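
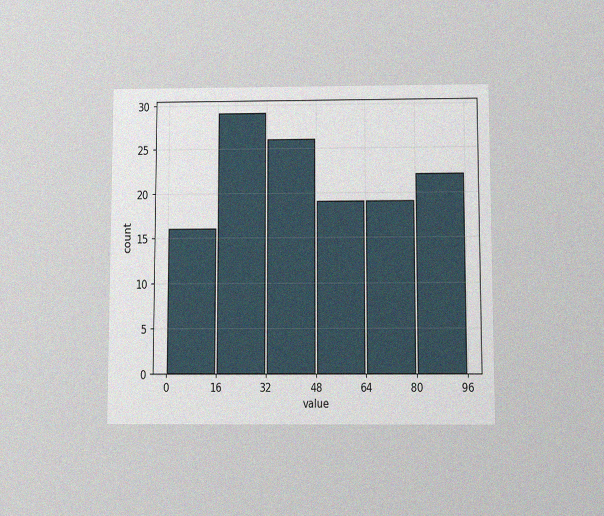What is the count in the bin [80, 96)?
The chart is viewed slightly from below, with some photo noise. The [80, 96) bin has height 22.

22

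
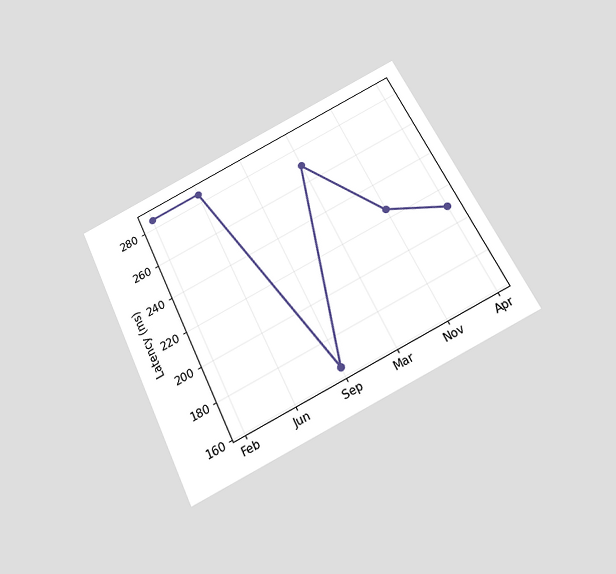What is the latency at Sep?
165ms

The chart is tilted about 26° counter-clockwise and viewed slightly from below. At Sep, the line is at 165ms.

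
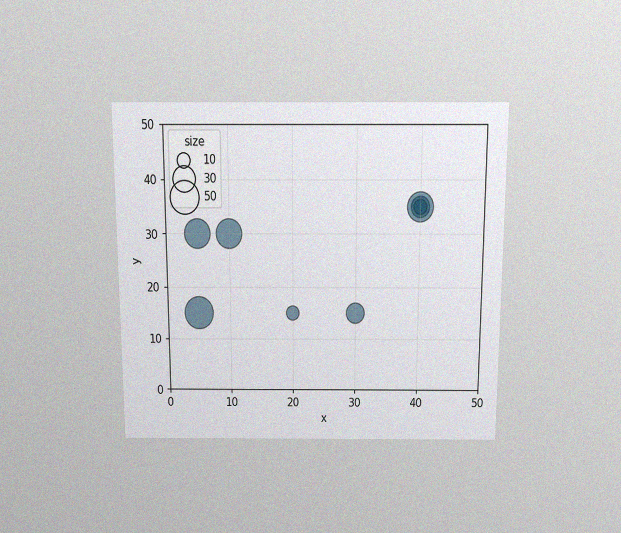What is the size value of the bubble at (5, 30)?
The chart is viewed slightly from above, with some photo noise. Matching the bubble at (5, 30) against the size legend gives 40.

40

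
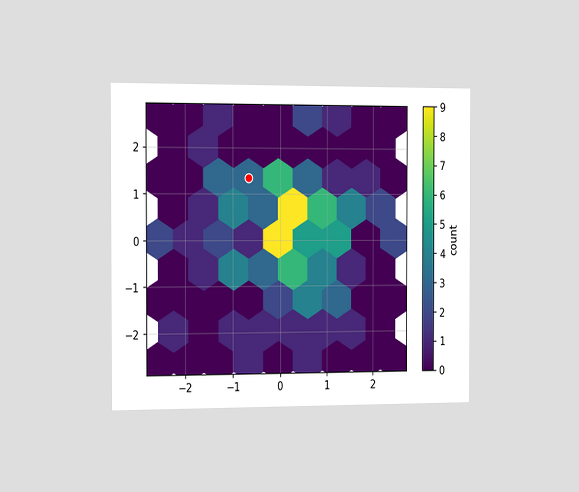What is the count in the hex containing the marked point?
3

The chart is viewed slightly from the left. The marked hex reads 3 on the colorbar.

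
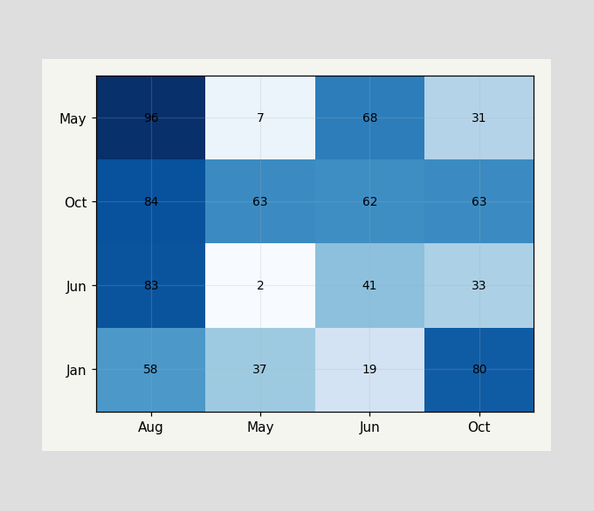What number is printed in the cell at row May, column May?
7

The (May, May) cell reads 7.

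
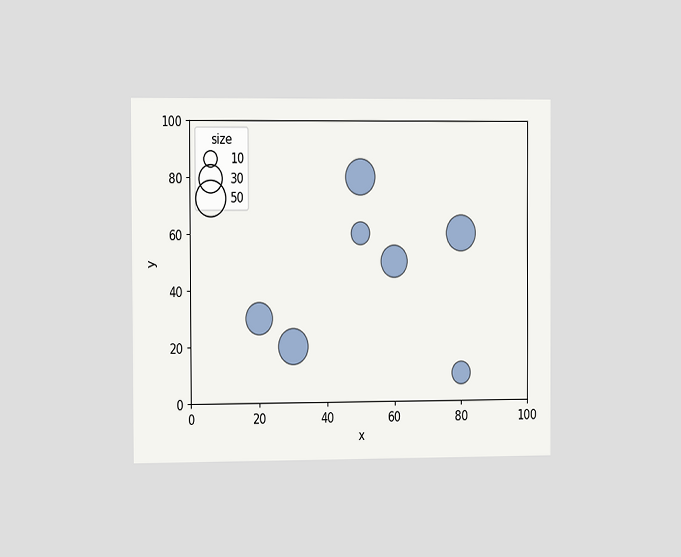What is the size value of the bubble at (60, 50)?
The chart is viewed slightly from the left. Matching the bubble at (60, 50) against the size legend gives 40.

40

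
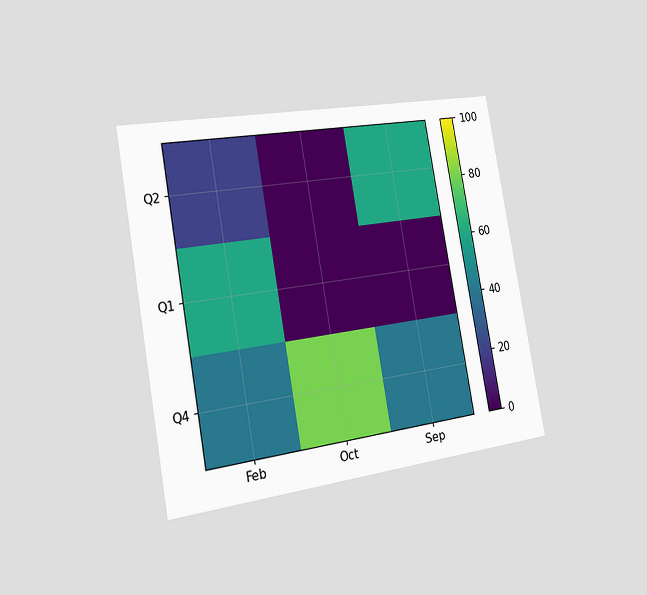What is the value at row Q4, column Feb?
40

The chart is tilted about 10° counter-clockwise and viewed slightly from the left. Matching cell (Q4, Feb) against the colorbar gives 40.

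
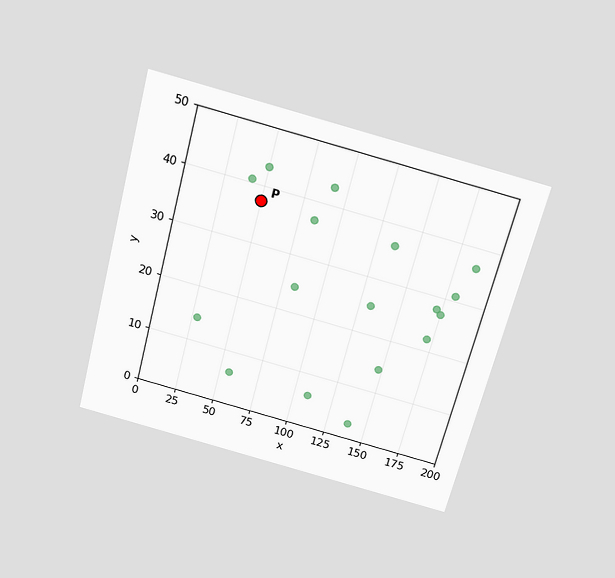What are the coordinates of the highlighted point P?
The chart is tilted about 14° clockwise and viewed slightly from above. Following the gridlines from P to each axis, P sits at (50, 37.5).

(50, 37.5)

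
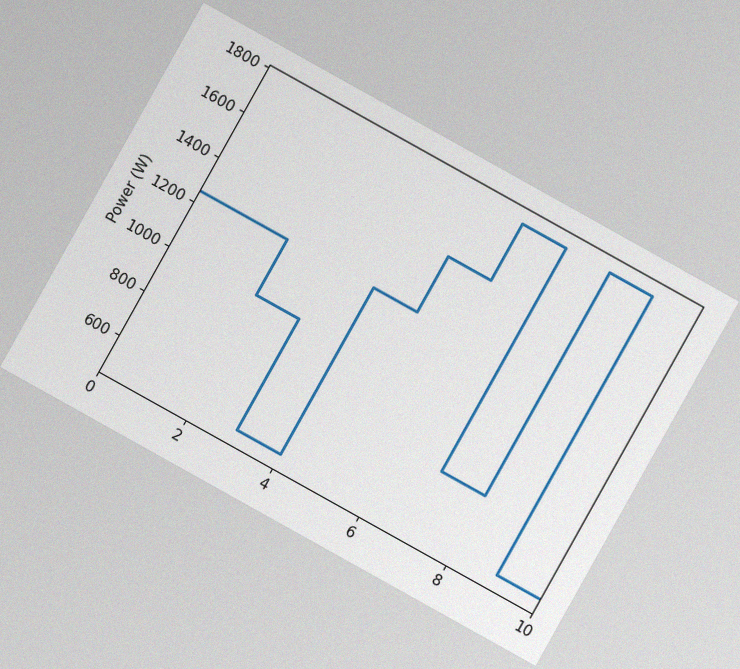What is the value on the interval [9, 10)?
500W

The chart is tilted about 29° clockwise, with some photo noise. On [9, 10) the step sits at 500W.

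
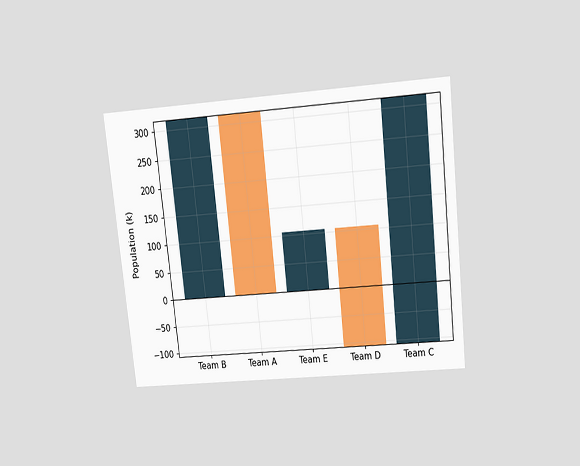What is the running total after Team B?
318k

The chart is tilted about 6° counter-clockwise and viewed slightly from above. After Team B the running total reaches 318k.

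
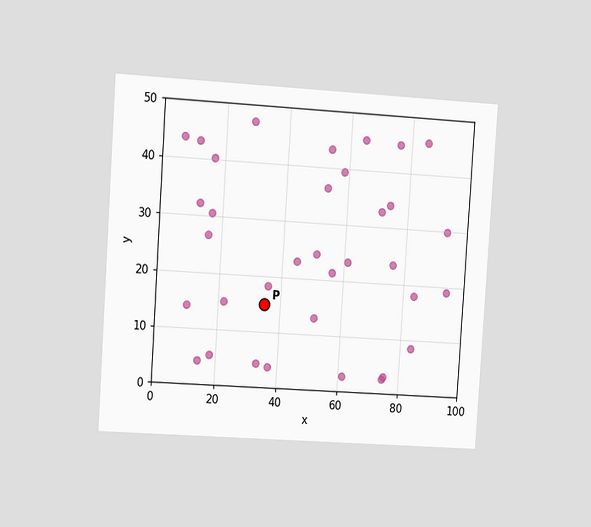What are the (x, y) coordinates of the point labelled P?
The chart is tilted about 4° clockwise and viewed slightly from the left. Following the gridlines from P to each axis, P sits at (35, 15).

(35, 15)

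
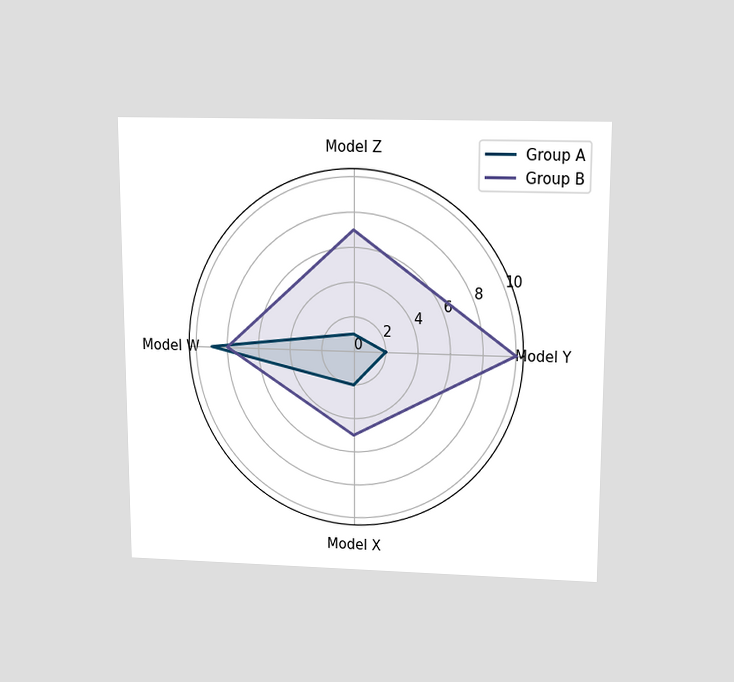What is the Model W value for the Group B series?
The chart is viewed slightly from above. On the Model W axis, Group B reaches 8.

8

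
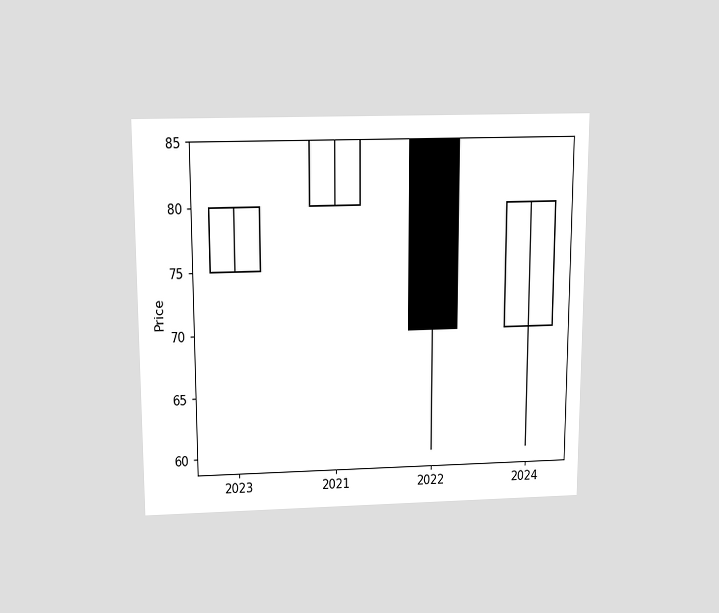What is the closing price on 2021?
85

The chart is viewed slightly from above. The 2021 candle closes at 85.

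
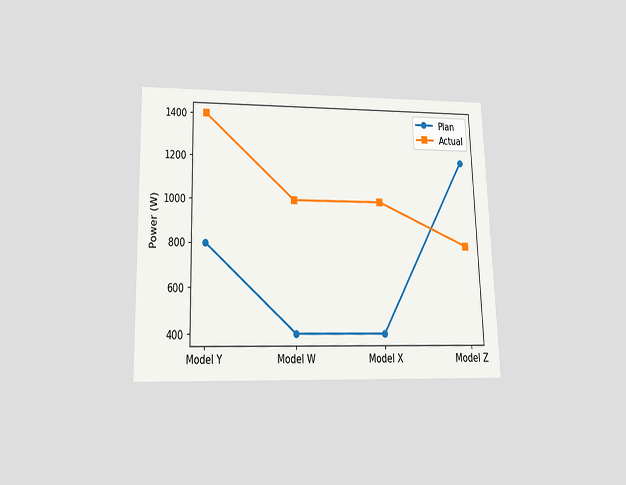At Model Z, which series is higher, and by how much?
The chart is viewed slightly from below. At Model Z, Plan sits above the other line by 400W.

Plan, by 400W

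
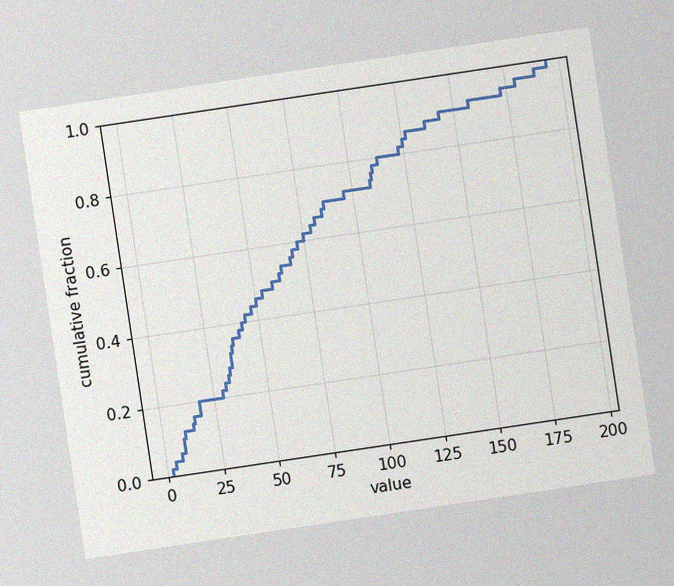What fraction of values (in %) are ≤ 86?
The chart is tilted about 8° counter-clockwise, with some photo noise. At x=86 the ECDF step is at 70%.

70%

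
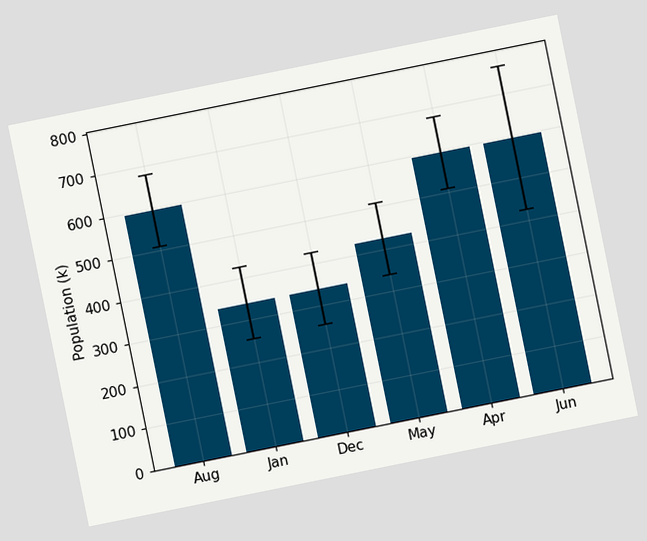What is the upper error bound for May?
The chart is tilted about 11° counter-clockwise. The May bar's upper whisker reaches 510k.

510k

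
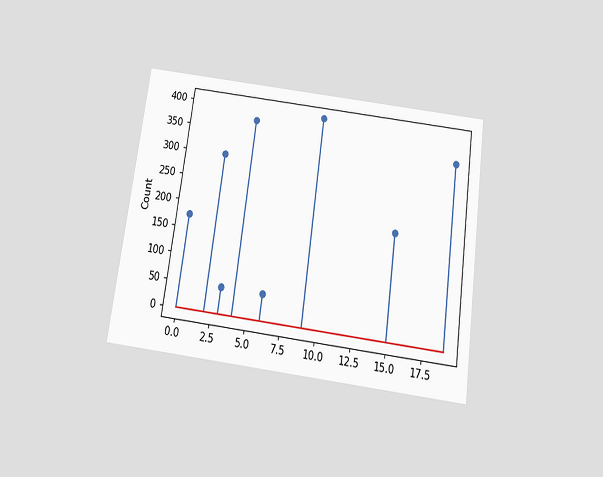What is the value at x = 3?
50

The chart is tilted about 8° clockwise and viewed slightly from below. The stem at x=3 reaches 50.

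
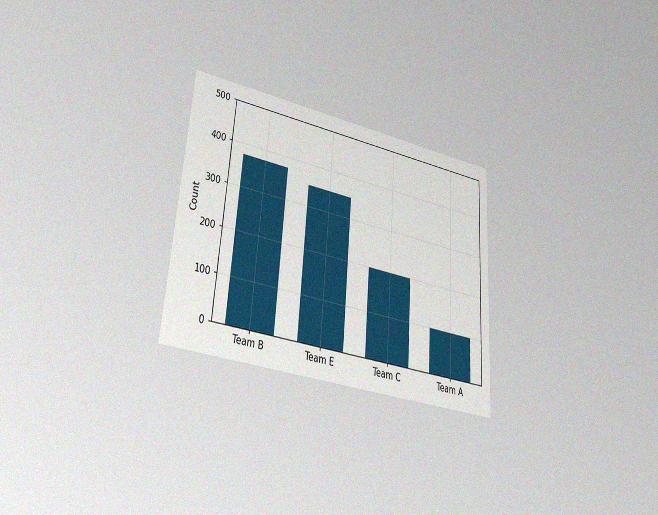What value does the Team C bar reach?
The chart is tilted about 4° clockwise and viewed at a slight angle, with some photo noise. Reading along the chart's y-axis, the Team C bar reaches 200.

200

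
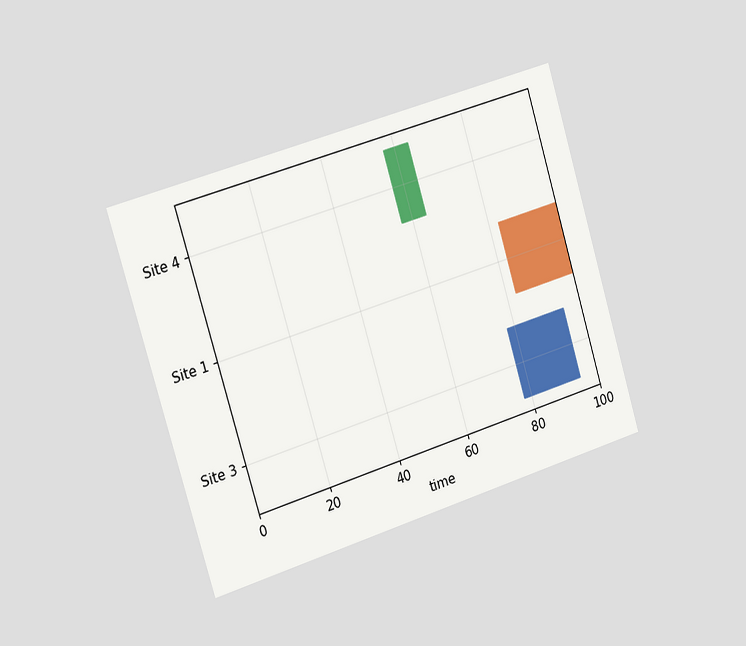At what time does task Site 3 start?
The chart is tilted about 17° counter-clockwise and viewed slightly from the left. The Site 3 bar begins at t=78.

78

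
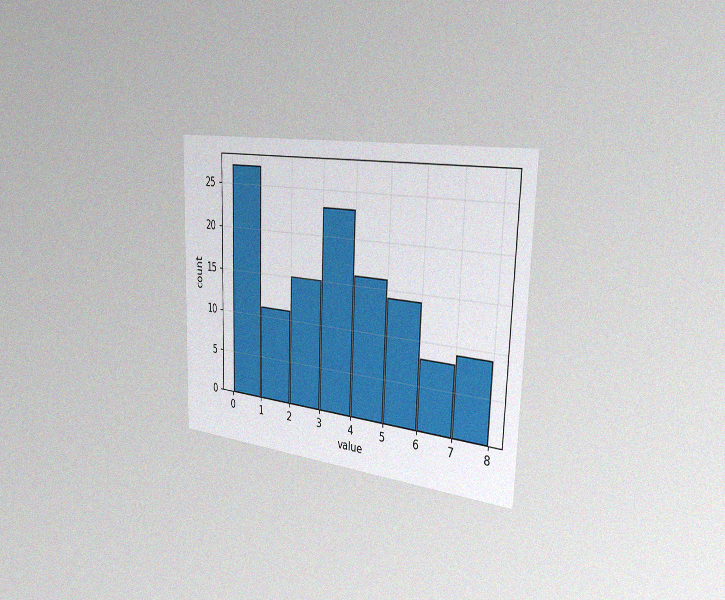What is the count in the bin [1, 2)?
11

The chart is viewed slightly from the right, with some photo noise. The [1, 2) bin has height 11.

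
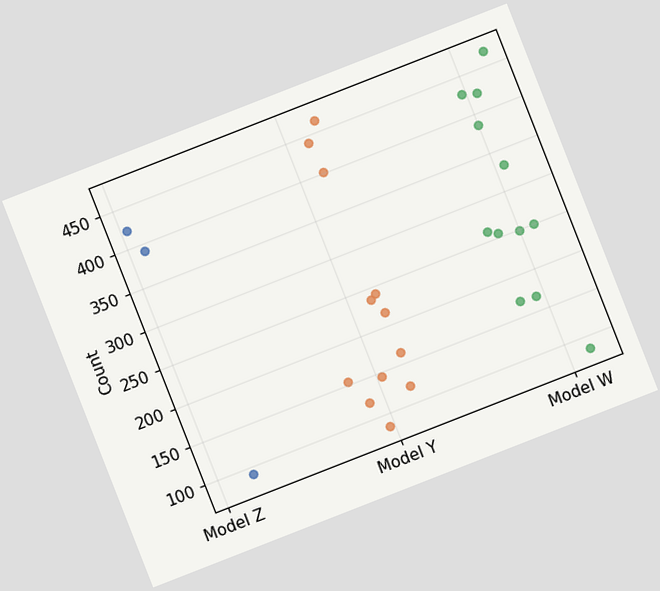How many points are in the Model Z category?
3

The chart is tilted about 21° counter-clockwise. Counting the markers in the Model Z column gives 3.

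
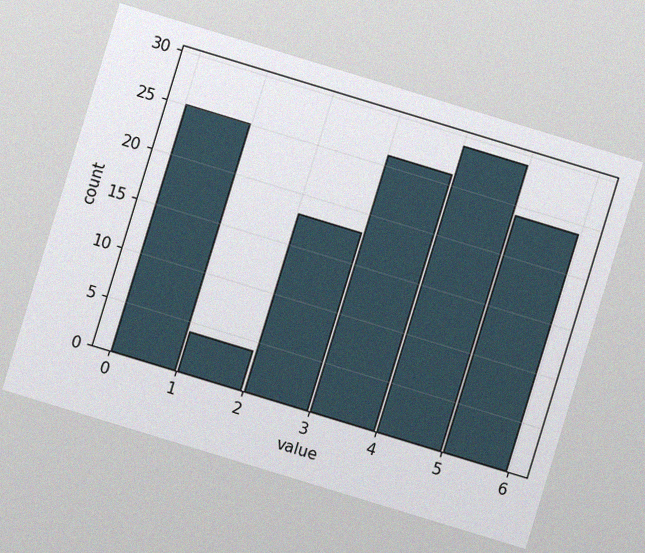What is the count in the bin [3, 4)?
The chart is tilted about 17° clockwise, with some photo noise. The [3, 4) bin has height 26.

26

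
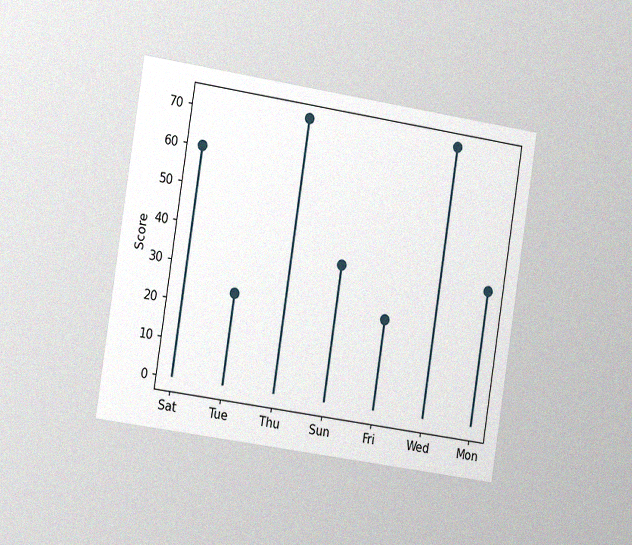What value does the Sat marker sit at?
60

The chart is tilted about 9° clockwise and viewed slightly from the left, with some photo noise. The Sat marker sits at 60.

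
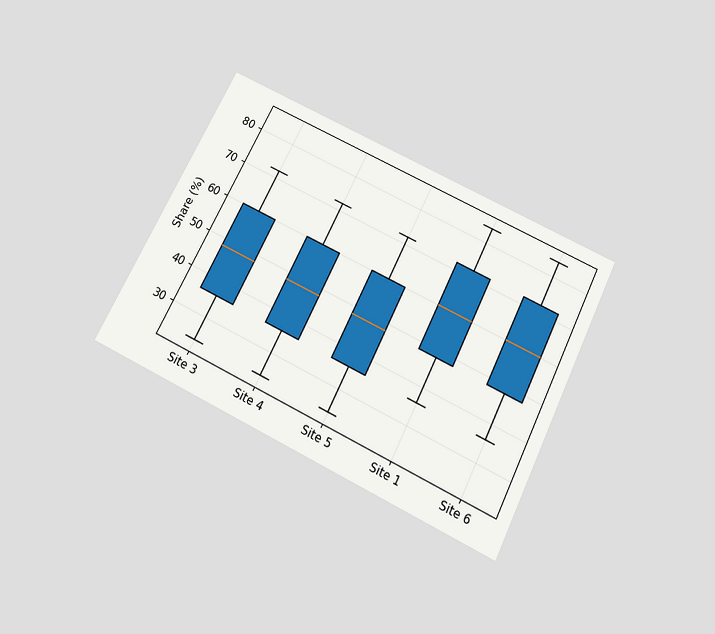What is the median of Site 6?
The chart is tilted about 26° clockwise and viewed slightly from below. The median line in the Site 6 box sits at 60%.

60%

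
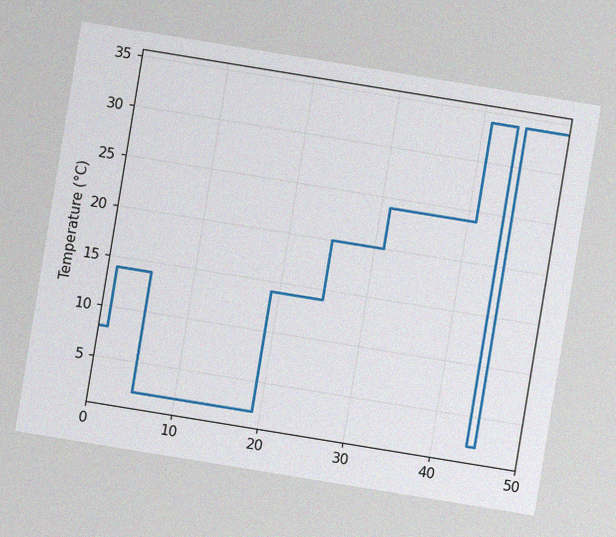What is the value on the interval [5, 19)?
The chart is tilted about 9° clockwise, with some photo noise. On [5, 19) the step sits at 2°C.

2°C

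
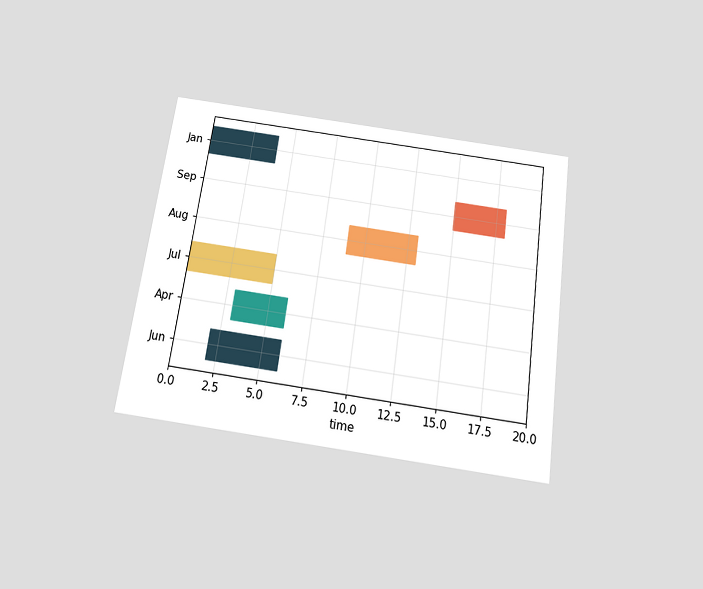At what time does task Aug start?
9

The chart is tilted about 8° clockwise and viewed slightly from below. The Aug bar begins at t=9.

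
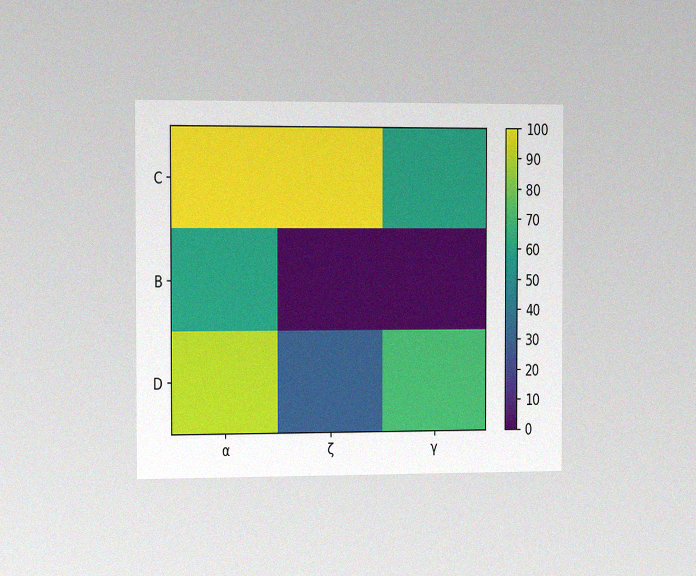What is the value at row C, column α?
100

The chart is viewed slightly from the left, with some photo noise. Matching cell (C, α) against the colorbar gives 100.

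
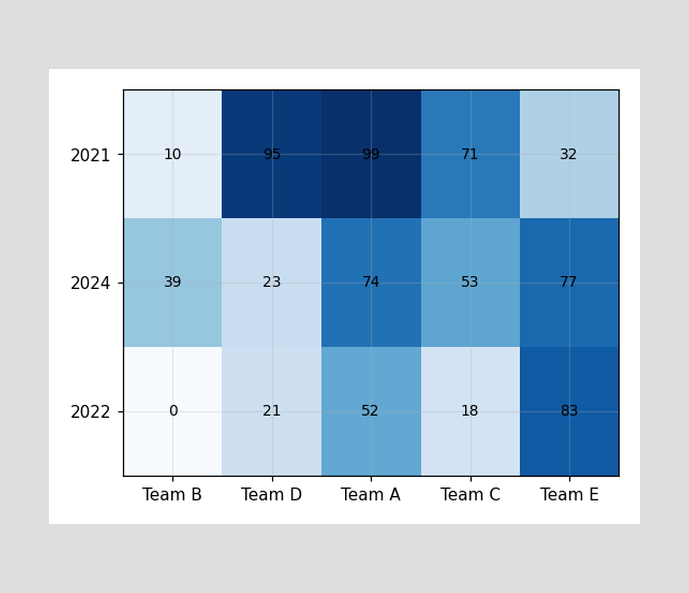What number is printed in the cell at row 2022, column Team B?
0

The (2022, Team B) cell reads 0.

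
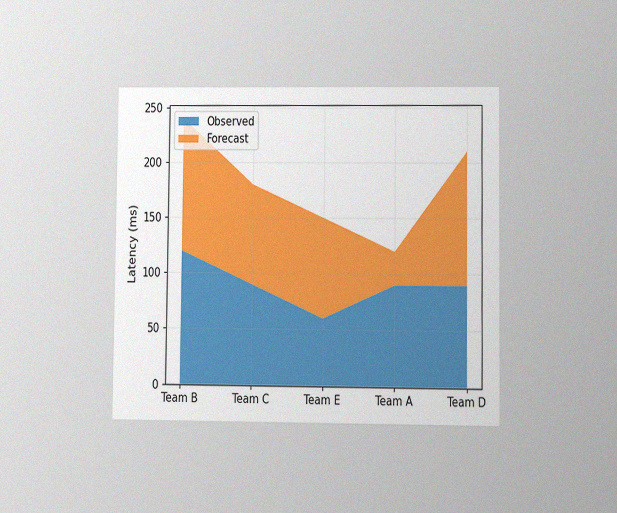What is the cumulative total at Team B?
The chart is viewed at a slight angle, with some photo noise. The stacked total at Team B reaches 240ms.

240ms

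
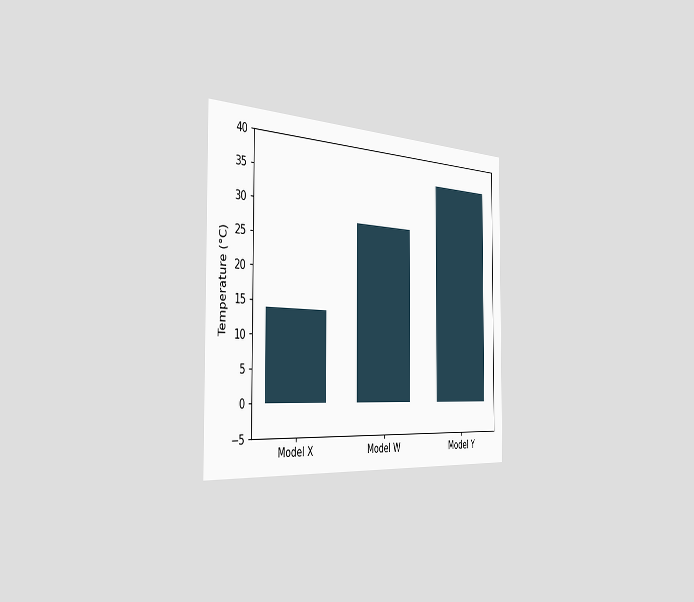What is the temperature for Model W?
28°C

The chart is viewed slightly from the left. Reading along the chart's y-axis, the Model W bar reaches 28°C.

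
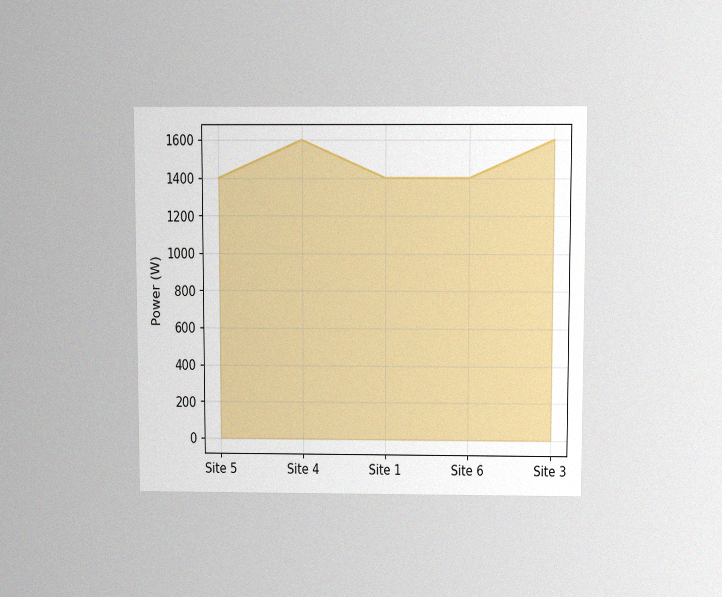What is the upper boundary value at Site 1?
1400W

The chart is viewed slightly from above, with some photo noise. At Site 1 the upper boundary is at 1400W.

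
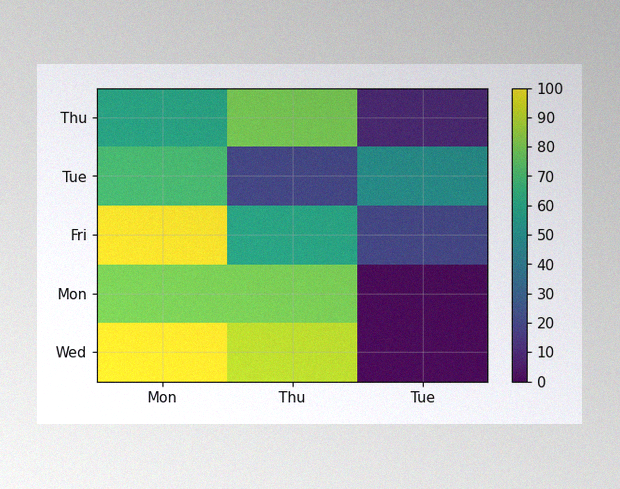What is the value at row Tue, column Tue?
50

The image has some photo noise and uneven lighting. Matching cell (Tue, Tue) against the colorbar gives 50.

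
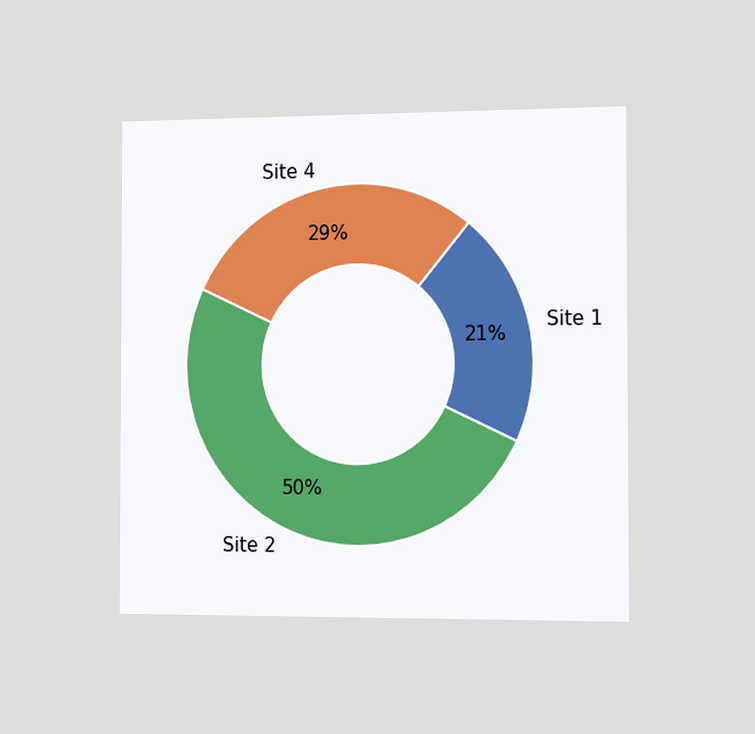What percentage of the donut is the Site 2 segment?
The chart is viewed slightly from the right. The Site 2 segment takes up 50% of the ring.

50%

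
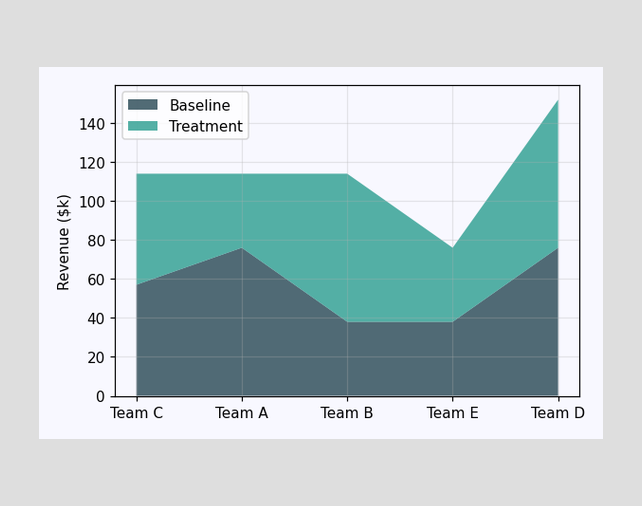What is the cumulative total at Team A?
The stacked total at Team A reaches $114k.

$114k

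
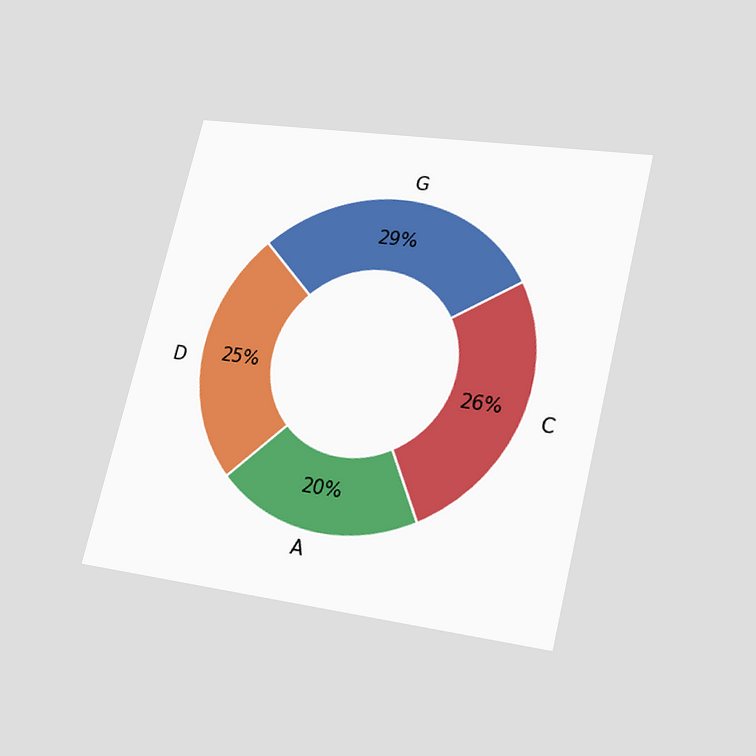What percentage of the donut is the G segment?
The chart is tilted about 14° clockwise and viewed slightly from below. The G segment takes up 29% of the ring.

29%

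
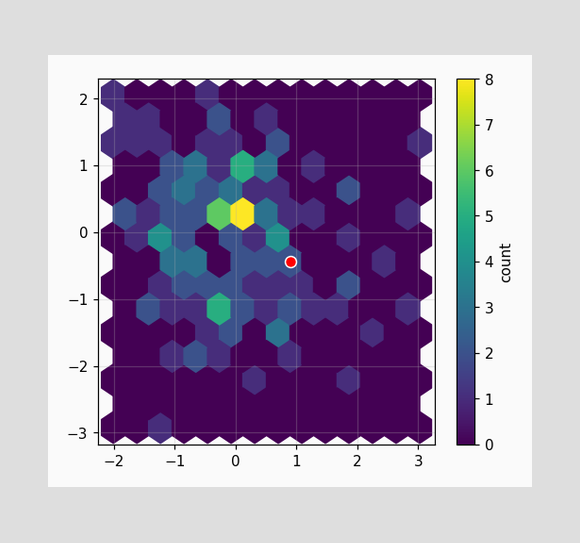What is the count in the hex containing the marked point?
The marked hex reads 2 on the colorbar.

2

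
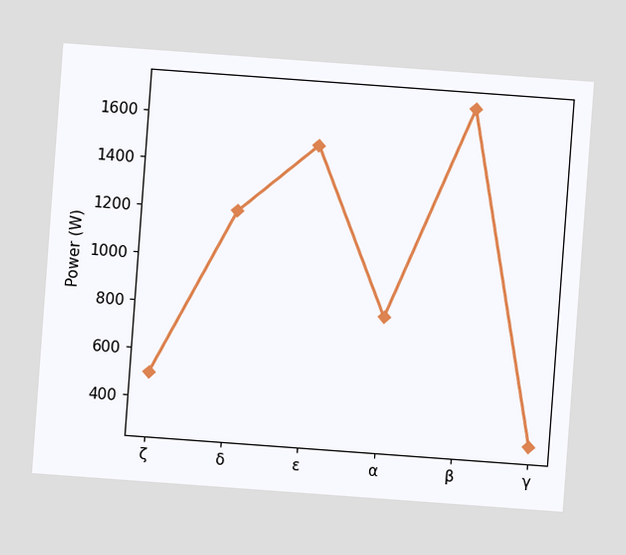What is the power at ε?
1500W

The chart is tilted about 4° clockwise. At ε, the line is at 1500W.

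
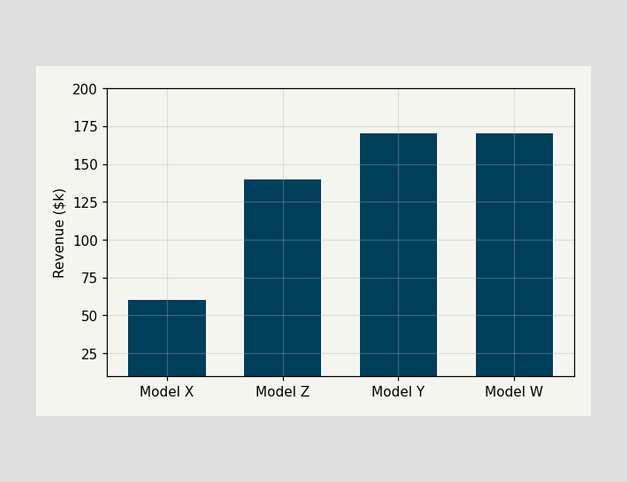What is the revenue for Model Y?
Reading along the chart's y-axis, the Model Y bar reaches $170k.

$170k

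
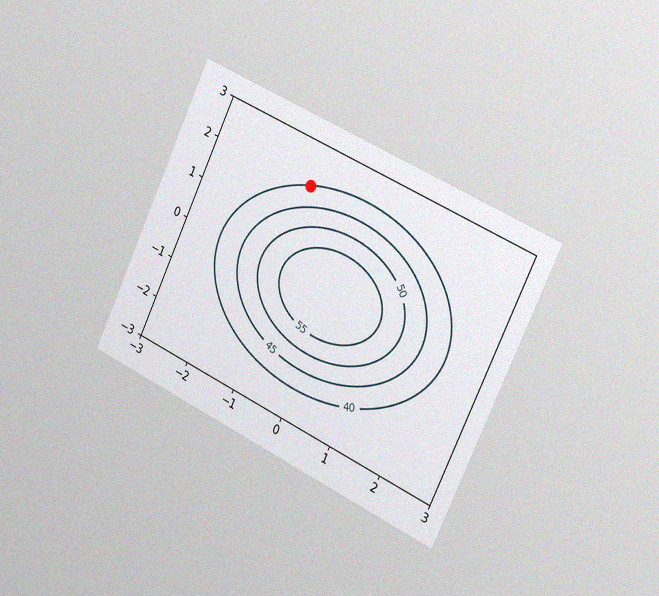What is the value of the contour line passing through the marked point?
The chart is tilted about 25° clockwise and viewed slightly from the right, with some photo noise. The marked point sits on the contour labelled 40.

40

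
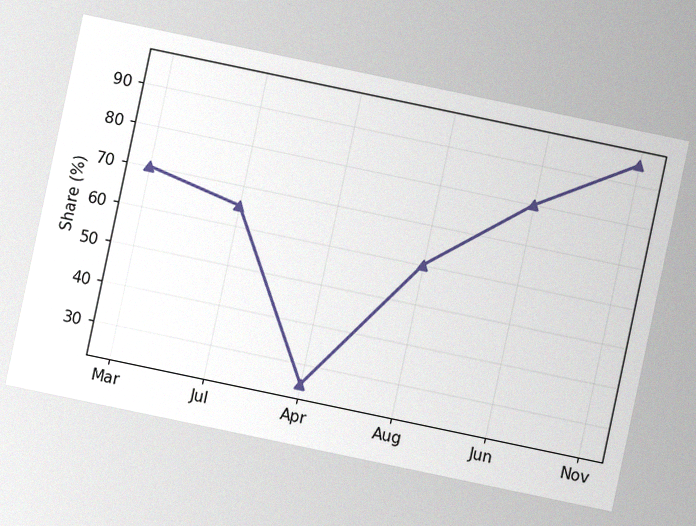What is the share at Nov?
The chart is tilted about 12° clockwise, with some photo noise. At Nov, the line is at 95%.

95%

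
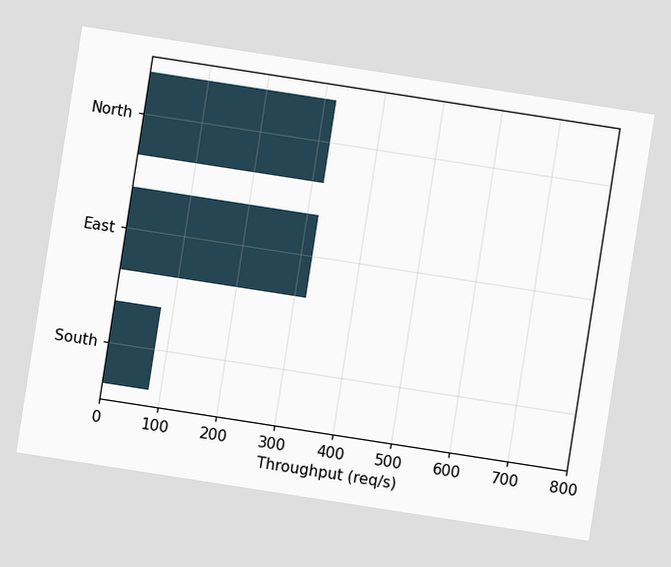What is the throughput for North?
320req/s

The chart is tilted about 9° clockwise. Reading along the chart's x-axis, the North bar reaches 320req/s.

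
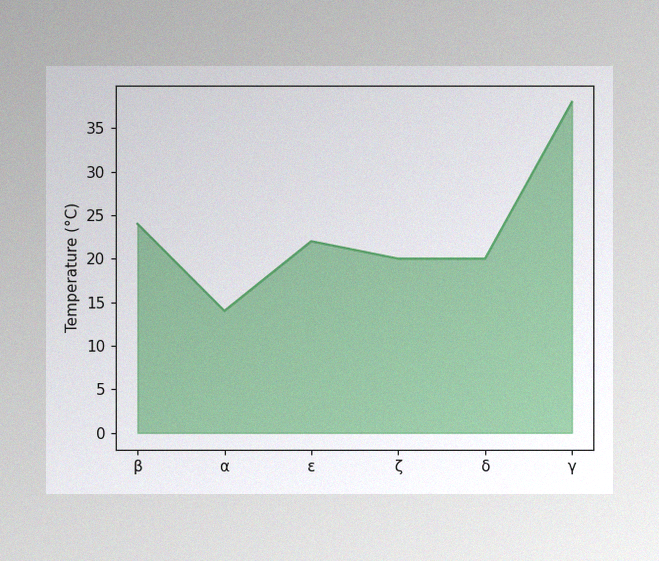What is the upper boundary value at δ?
The image has some photo noise and uneven lighting. At δ the upper boundary is at 20°C.

20°C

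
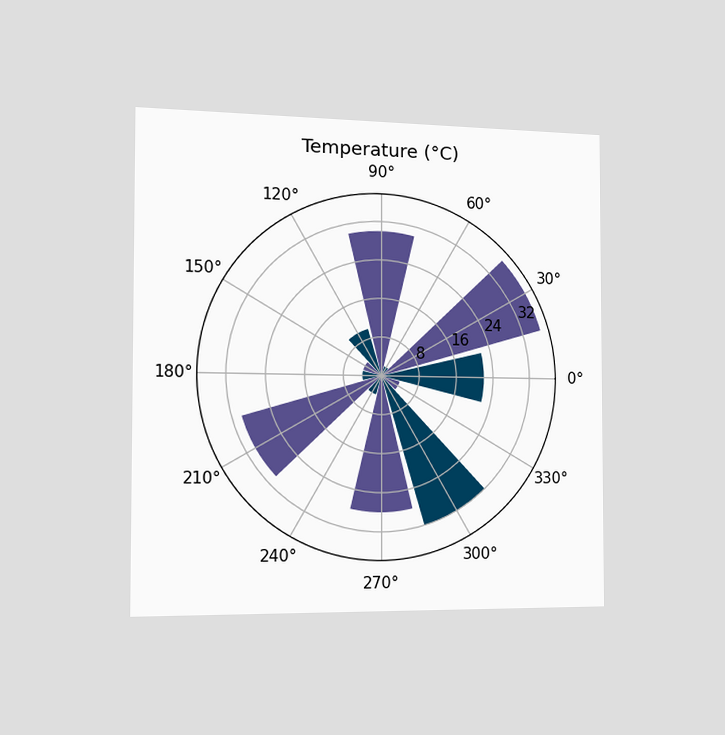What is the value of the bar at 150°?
4°C

The chart is viewed slightly from the left. The bar at 150° reaches 4°C on the radial axis.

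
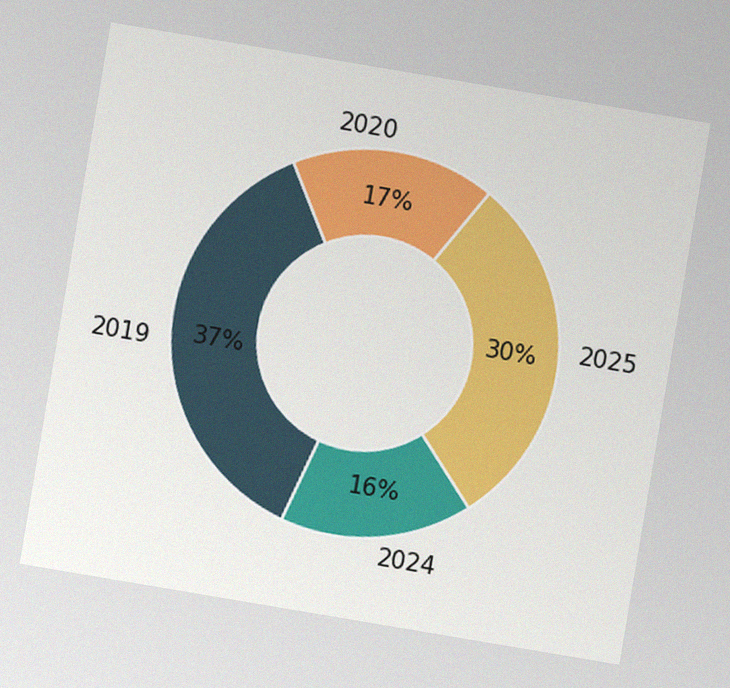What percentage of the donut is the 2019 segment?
The chart is tilted about 10° clockwise, with some photo noise. The 2019 segment takes up 37% of the ring.

37%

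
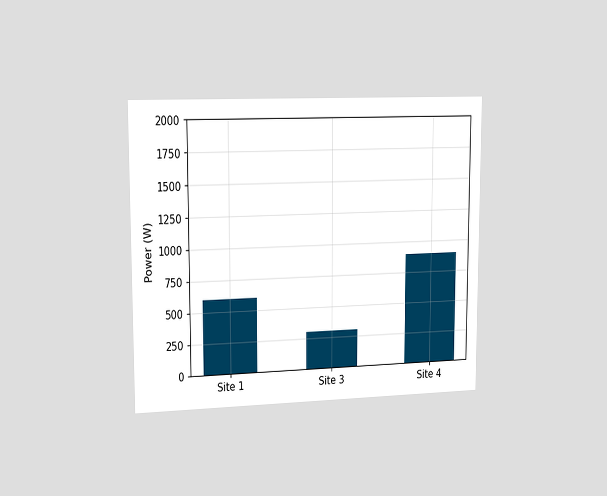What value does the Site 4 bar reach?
900W

The chart is viewed slightly from the left. Reading along the chart's y-axis, the Site 4 bar reaches 900W.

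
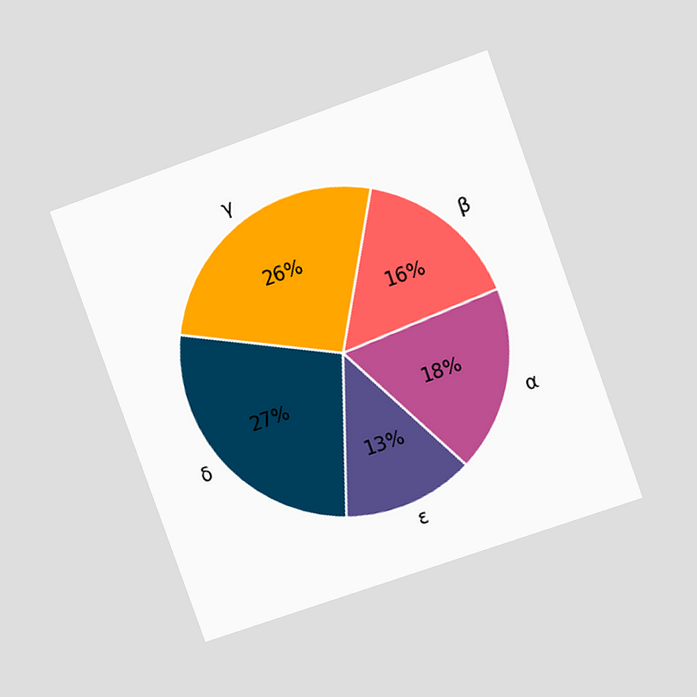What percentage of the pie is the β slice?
16%

The chart is tilted about 20° counter-clockwise and viewed at a slight angle. The β slice takes up 16% of the pie.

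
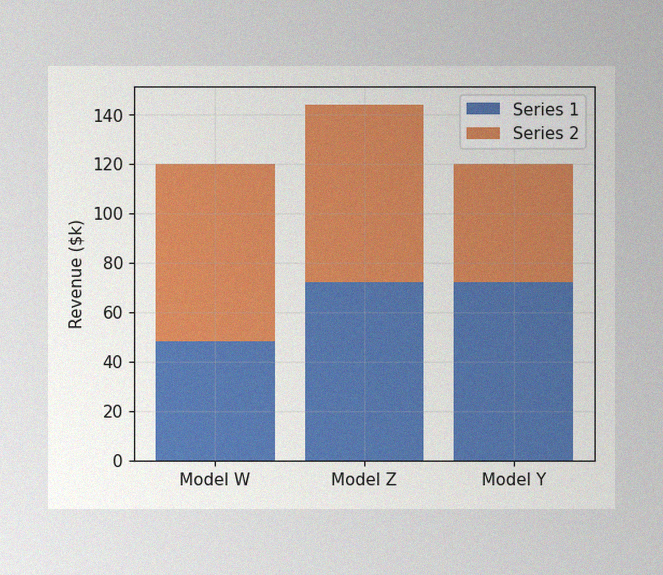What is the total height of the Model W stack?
The image has some photo noise and uneven lighting. The Model W stack's top reaches $120k on the y-axis.

$120k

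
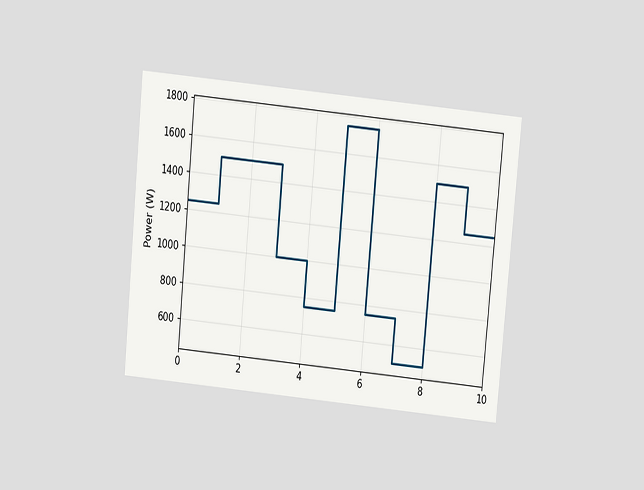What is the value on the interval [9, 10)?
The chart is tilted about 5° clockwise and viewed at a slight angle. On [9, 10) the step sits at 1250W.

1250W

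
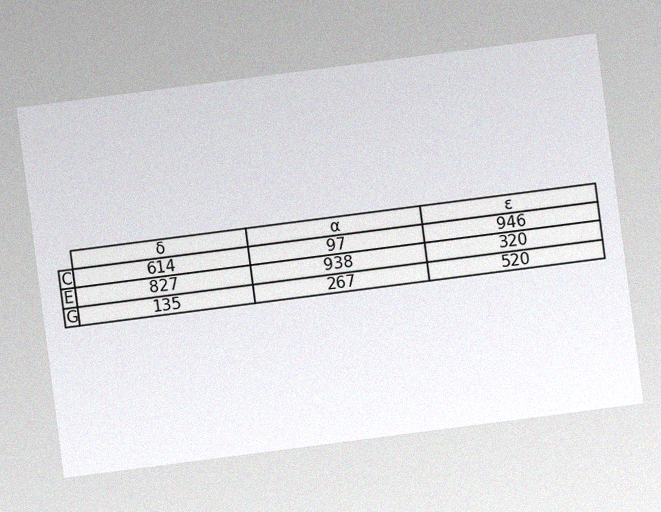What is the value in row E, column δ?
The chart is tilted about 7° counter-clockwise, with some photo noise. The (E, δ) cell reads 827.

827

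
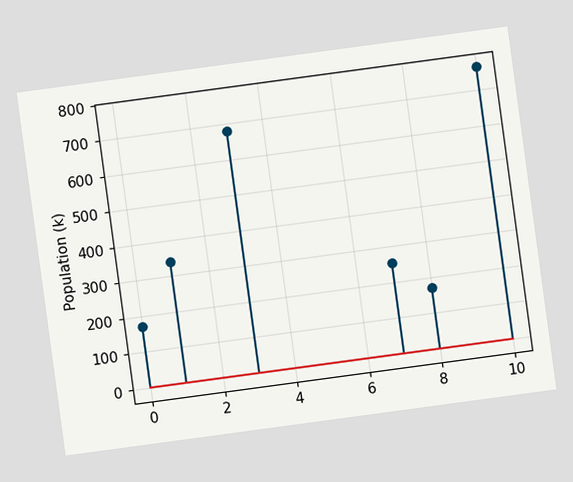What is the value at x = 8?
170k

The chart is tilted about 8° counter-clockwise. The stem at x=8 reaches 170k.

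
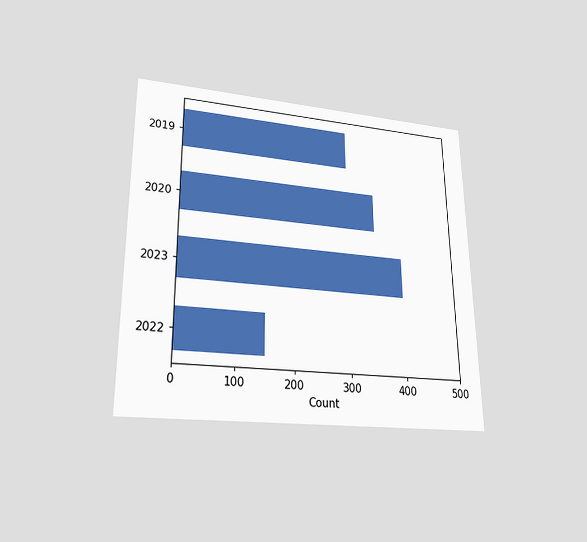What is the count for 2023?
The chart is viewed slightly from below. Reading along the chart's x-axis, the 2023 bar reaches 400.

400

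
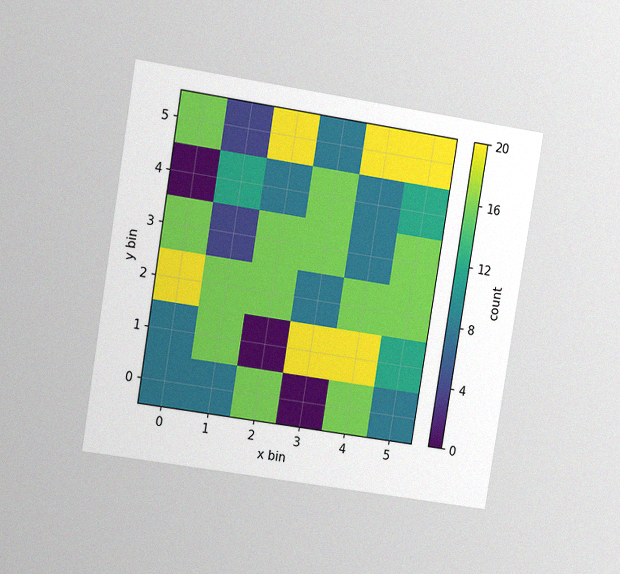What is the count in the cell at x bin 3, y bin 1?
20

The chart is tilted about 9° clockwise and viewed at a slight angle, with some photo noise. Matching the cell (3, 1) against the colorbar gives 20.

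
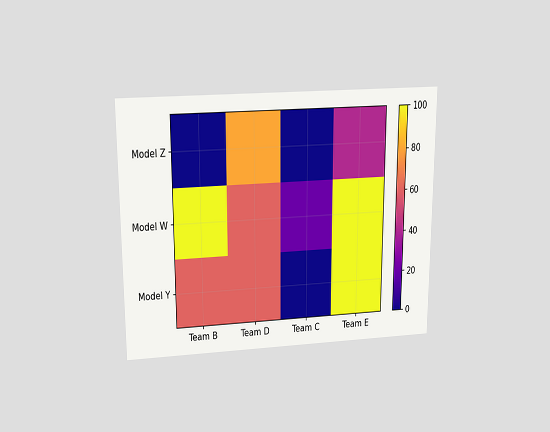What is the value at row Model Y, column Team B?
The chart is viewed slightly from above. Matching cell (Model Y, Team B) against the colorbar gives 60.

60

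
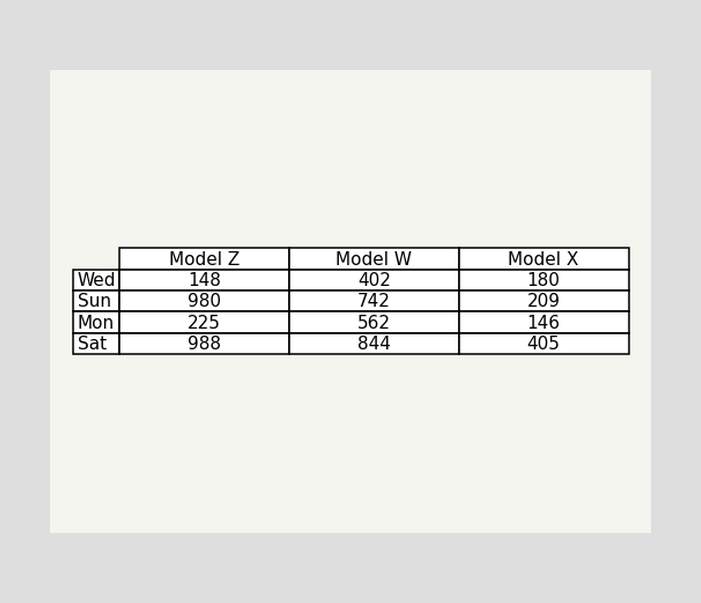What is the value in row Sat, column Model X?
The (Sat, Model X) cell reads 405.

405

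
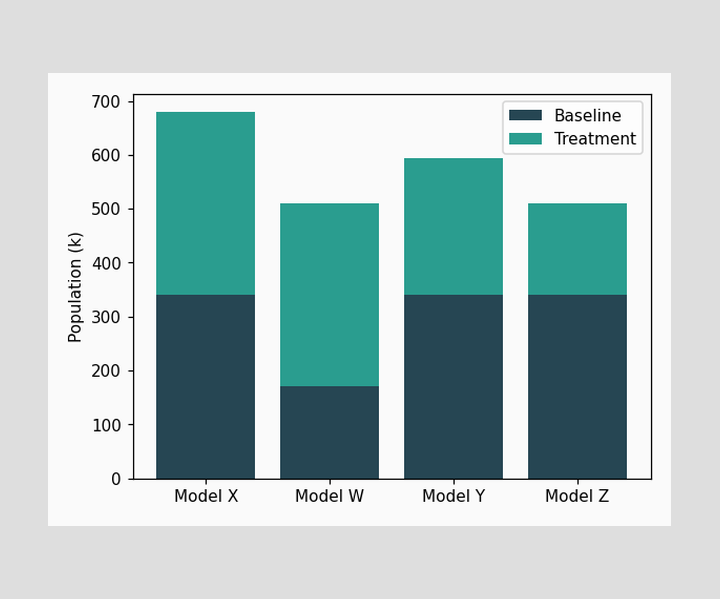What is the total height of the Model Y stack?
The Model Y stack's top reaches 595k on the y-axis.

595k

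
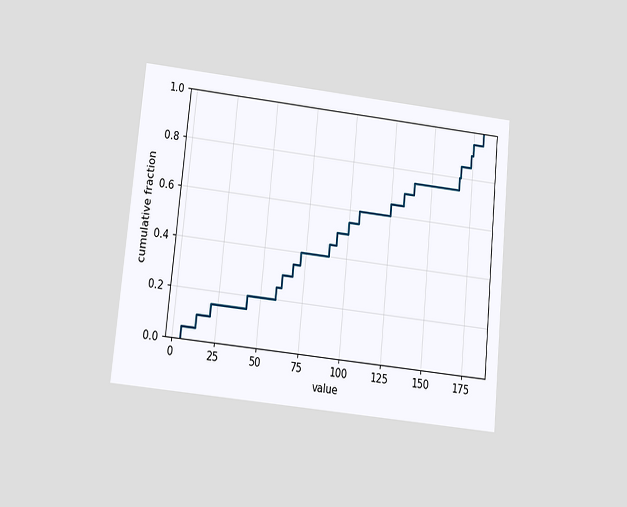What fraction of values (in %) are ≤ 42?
The chart is tilted about 6° clockwise and viewed slightly from below. At x=42 the ECDF step is at 20%.

20%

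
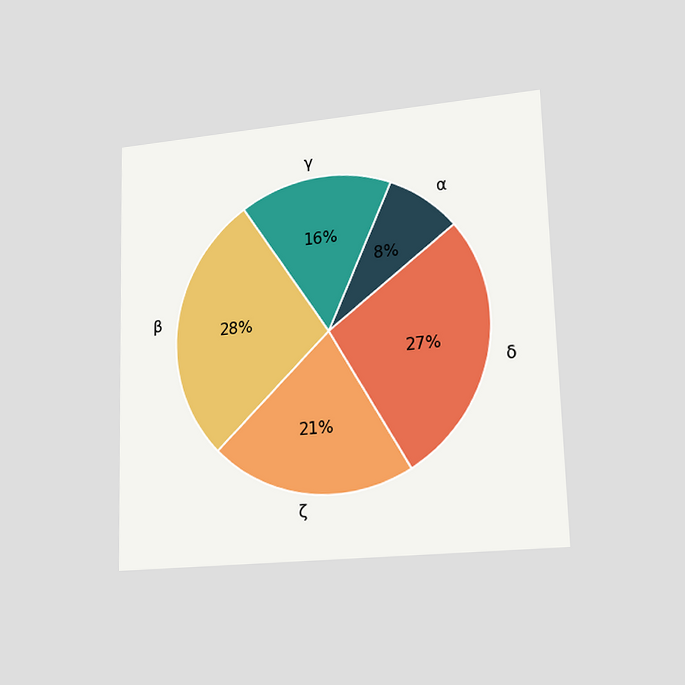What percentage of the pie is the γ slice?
The chart is viewed slightly from the right. The γ slice takes up 16% of the pie.

16%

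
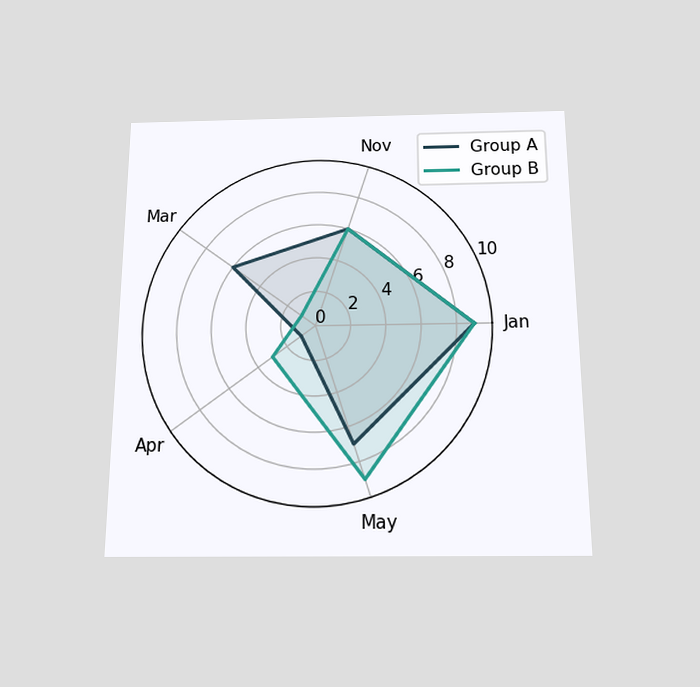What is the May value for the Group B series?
The chart is viewed slightly from below. On the May axis, Group B reaches 9.

9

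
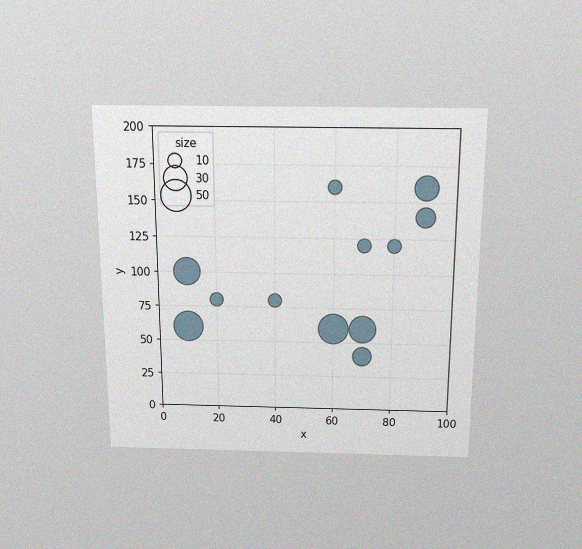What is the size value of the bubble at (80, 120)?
10

The chart is viewed slightly from above, with some photo noise. Matching the bubble at (80, 120) against the size legend gives 10.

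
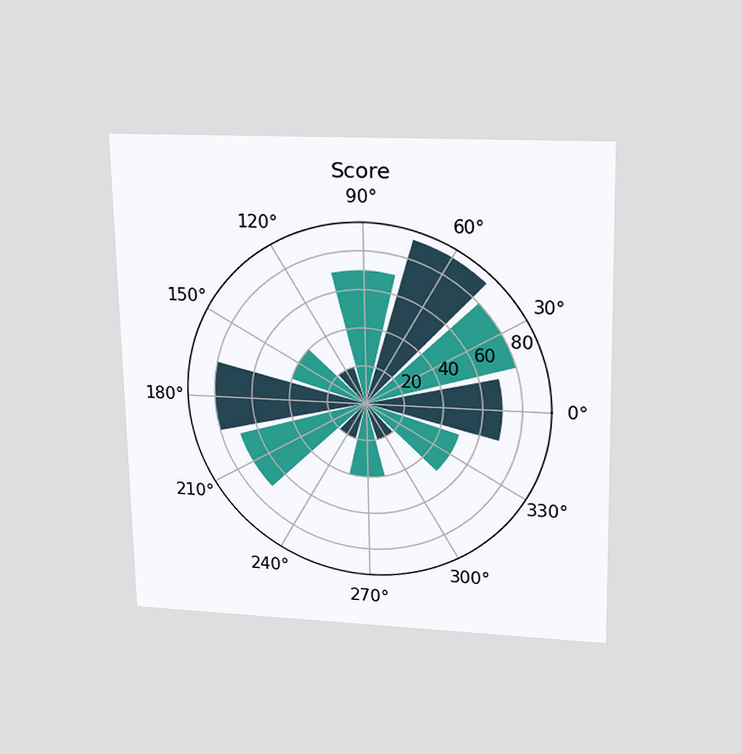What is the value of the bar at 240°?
20

The chart is viewed slightly from above. The bar at 240° reaches 20 on the radial axis.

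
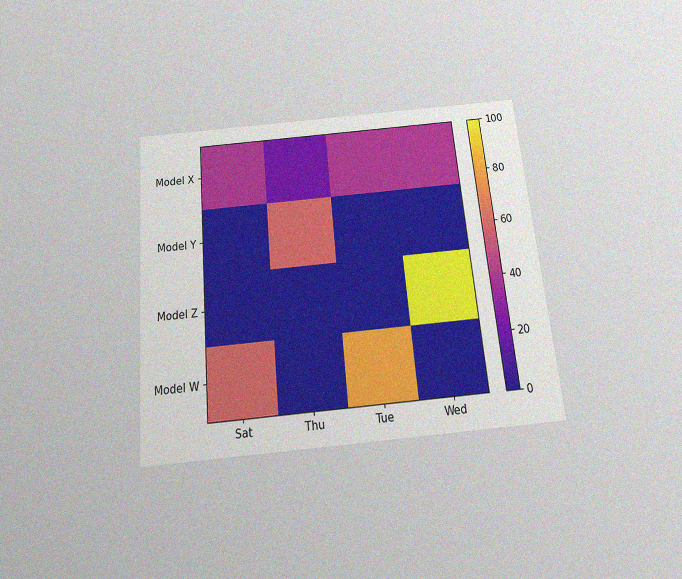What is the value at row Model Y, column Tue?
0

The chart is tilted about 5° counter-clockwise and viewed slightly from below, with some photo noise. Matching cell (Model Y, Tue) against the colorbar gives 0.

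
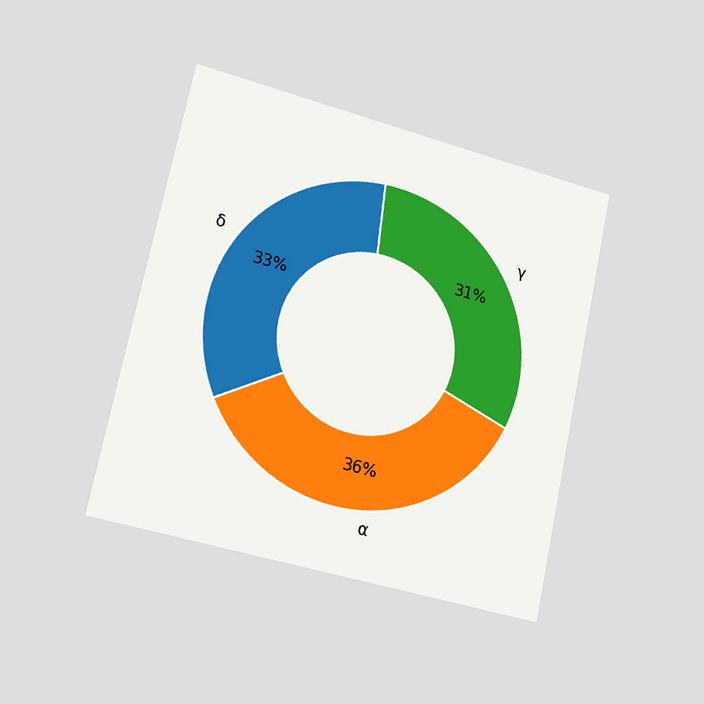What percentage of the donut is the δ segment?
The chart is tilted about 12° clockwise and viewed slightly from the left. The δ segment takes up 33% of the ring.

33%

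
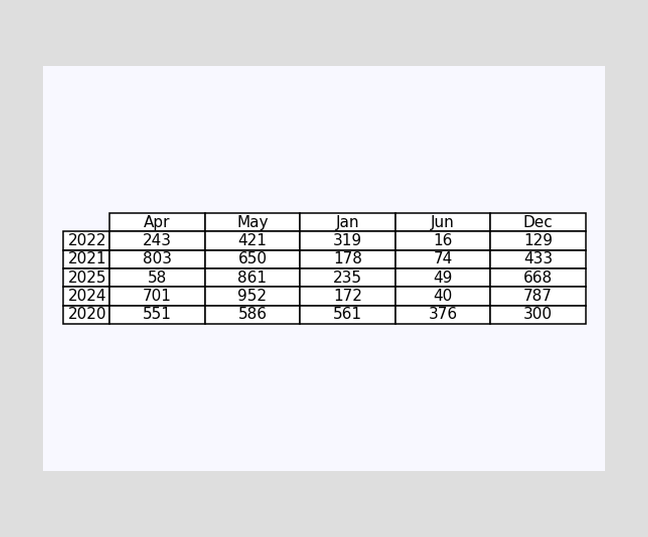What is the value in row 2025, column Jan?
The (2025, Jan) cell reads 235.

235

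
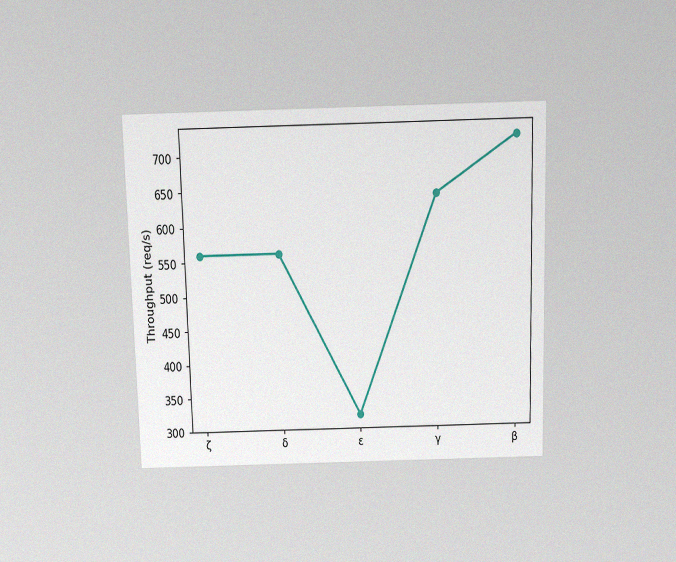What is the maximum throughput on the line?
The chart is viewed slightly from above, with some photo noise. The highest point is at β, and reading across to the y-axis gives 720req/s.

720req/s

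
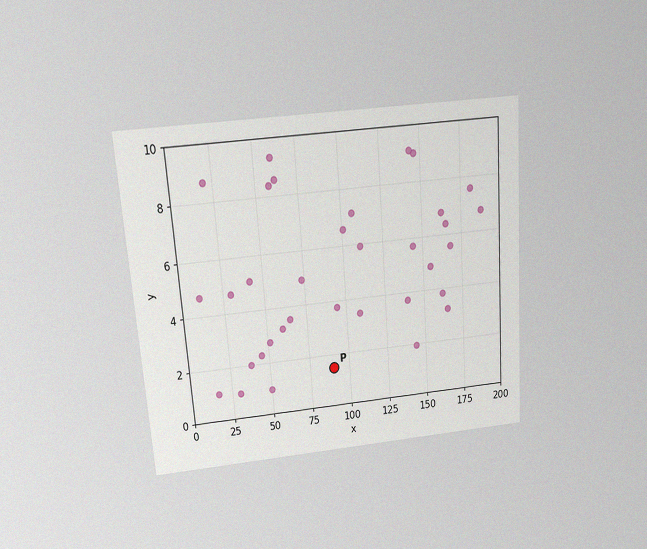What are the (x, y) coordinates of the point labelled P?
The chart is tilted about 4° counter-clockwise and viewed slightly from above, with some photo noise. Following the gridlines from P to each axis, P sits at (90, 1.5).

(90, 1.5)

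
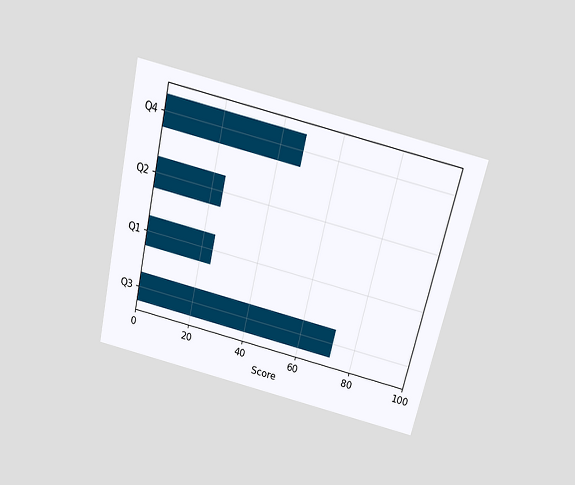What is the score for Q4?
The chart is tilted about 13° clockwise and viewed slightly from above. Reading along the chart's x-axis, the Q4 bar reaches 48.

48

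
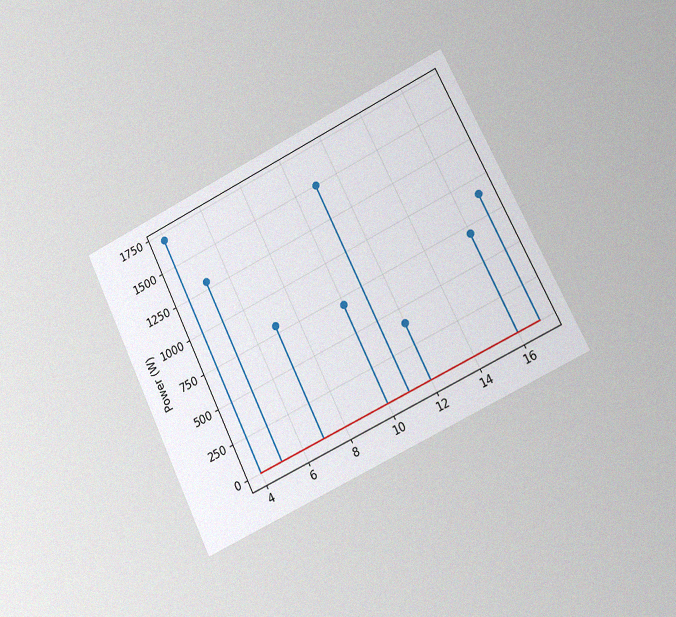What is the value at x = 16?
700W

The chart is tilted about 26° counter-clockwise and viewed slightly from the right, with some photo noise. The stem at x=16 reaches 700W.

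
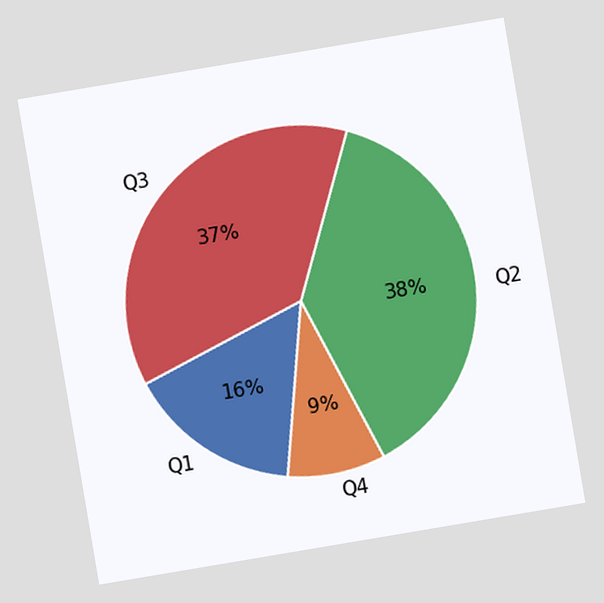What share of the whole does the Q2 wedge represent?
The chart is tilted about 10° counter-clockwise. The Q2 slice takes up 38% of the pie.

38%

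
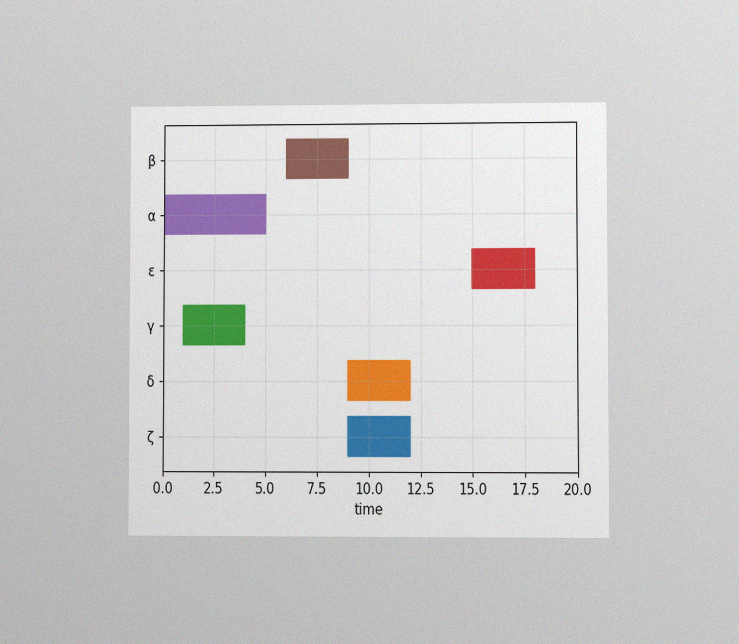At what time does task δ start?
9

The chart is viewed at a slight angle, with some photo noise. The δ bar begins at t=9.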